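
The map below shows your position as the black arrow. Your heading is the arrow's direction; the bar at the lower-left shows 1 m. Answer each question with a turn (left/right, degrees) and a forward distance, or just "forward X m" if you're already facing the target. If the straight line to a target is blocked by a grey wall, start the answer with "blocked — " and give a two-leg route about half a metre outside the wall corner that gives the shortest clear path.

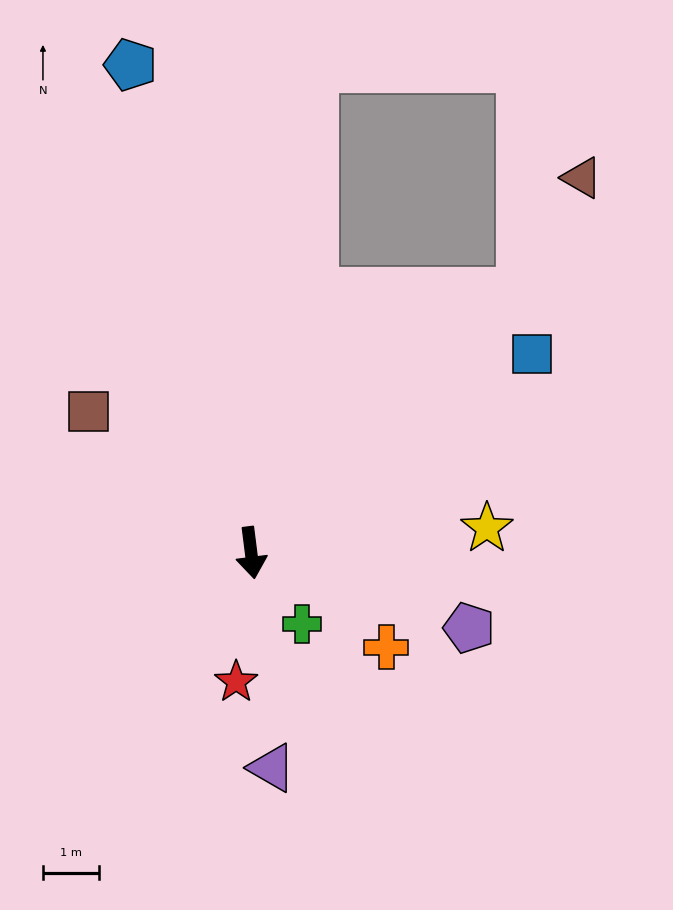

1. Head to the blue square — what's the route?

turn left 118°, forward 6.1 m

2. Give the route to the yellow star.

turn left 89°, forward 4.2 m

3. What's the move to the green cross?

turn left 28°, forward 1.6 m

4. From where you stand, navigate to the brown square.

turn right 138°, forward 3.8 m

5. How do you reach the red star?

turn right 14°, forward 2.3 m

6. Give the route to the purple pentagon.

turn left 64°, forward 4.1 m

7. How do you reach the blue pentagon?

turn right 173°, forward 8.9 m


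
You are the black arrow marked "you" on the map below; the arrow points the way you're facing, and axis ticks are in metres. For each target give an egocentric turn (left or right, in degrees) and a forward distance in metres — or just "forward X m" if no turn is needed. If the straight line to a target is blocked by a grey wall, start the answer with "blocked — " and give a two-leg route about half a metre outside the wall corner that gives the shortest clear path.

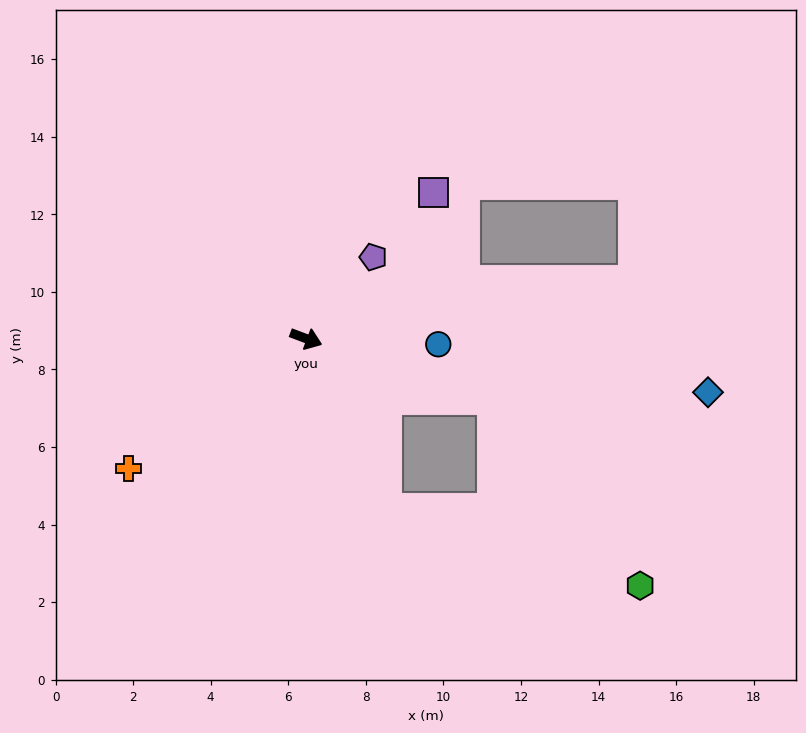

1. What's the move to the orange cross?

turn right 123°, forward 5.7 m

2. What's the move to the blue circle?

turn left 18°, forward 3.4 m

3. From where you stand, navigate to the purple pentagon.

turn left 71°, forward 2.7 m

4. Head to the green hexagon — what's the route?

blocked — turn left 3°, forward 5.1 m, then turn right 34°, forward 6.1 m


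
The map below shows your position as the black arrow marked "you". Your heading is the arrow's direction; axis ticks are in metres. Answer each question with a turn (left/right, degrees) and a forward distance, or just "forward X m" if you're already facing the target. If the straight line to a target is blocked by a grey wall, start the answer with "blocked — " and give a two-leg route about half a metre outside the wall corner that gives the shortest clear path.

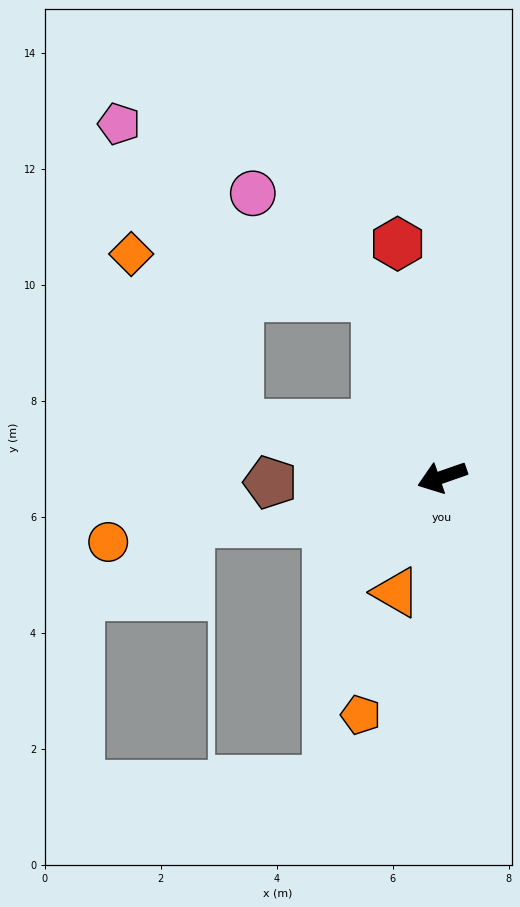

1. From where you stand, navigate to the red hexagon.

turn right 98°, forward 4.1 m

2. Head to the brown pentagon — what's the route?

turn right 17°, forward 3.0 m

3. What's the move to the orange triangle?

turn left 49°, forward 2.1 m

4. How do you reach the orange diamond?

blocked — turn right 34°, forward 3.6 m, then turn right 43°, forward 3.5 m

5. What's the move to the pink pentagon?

blocked — turn right 34°, forward 3.6 m, then turn right 53°, forward 5.6 m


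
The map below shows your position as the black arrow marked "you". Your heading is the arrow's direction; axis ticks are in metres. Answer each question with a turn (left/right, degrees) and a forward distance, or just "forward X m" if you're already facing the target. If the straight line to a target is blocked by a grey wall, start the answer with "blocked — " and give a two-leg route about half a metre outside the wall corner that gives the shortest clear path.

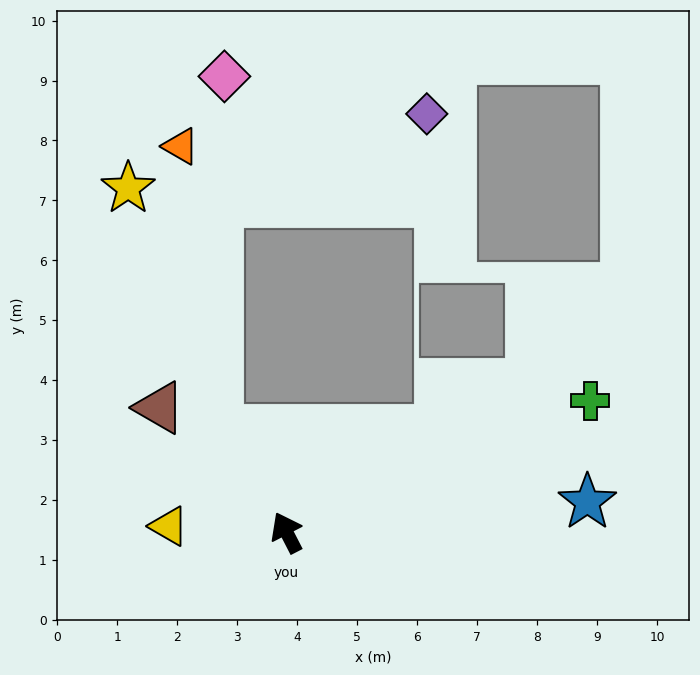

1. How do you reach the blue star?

turn right 111°, forward 5.0 m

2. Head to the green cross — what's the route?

turn right 94°, forward 5.5 m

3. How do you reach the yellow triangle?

turn left 60°, forward 2.0 m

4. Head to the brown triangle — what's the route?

turn left 18°, forward 3.0 m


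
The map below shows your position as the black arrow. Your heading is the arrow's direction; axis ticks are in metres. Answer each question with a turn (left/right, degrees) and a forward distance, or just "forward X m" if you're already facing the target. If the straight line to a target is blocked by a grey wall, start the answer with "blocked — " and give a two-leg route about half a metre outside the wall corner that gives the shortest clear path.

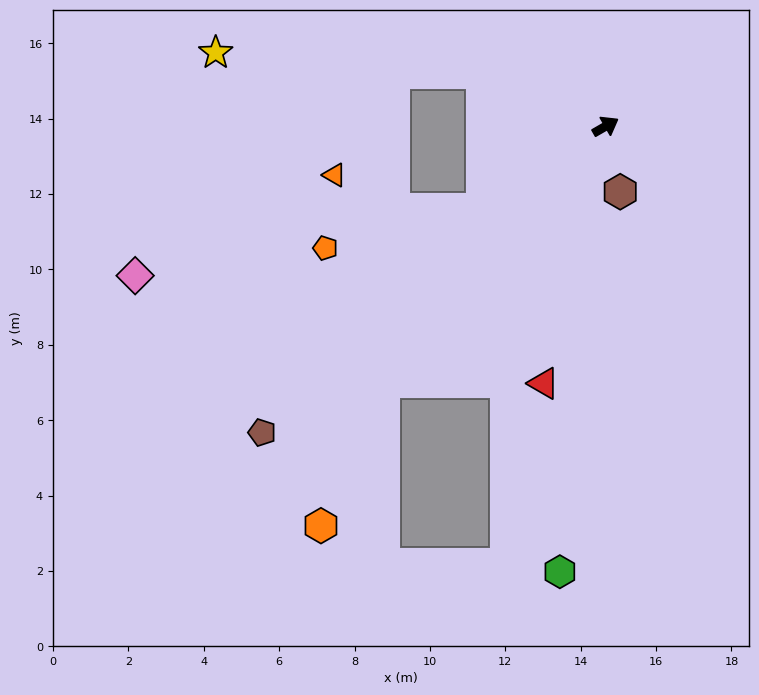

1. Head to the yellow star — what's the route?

blocked — turn left 127°, forward 3.6 m, then turn left 19°, forward 7.1 m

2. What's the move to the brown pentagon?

turn right 168°, forward 12.2 m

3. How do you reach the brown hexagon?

turn right 107°, forward 1.8 m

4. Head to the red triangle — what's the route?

turn right 134°, forward 7.0 m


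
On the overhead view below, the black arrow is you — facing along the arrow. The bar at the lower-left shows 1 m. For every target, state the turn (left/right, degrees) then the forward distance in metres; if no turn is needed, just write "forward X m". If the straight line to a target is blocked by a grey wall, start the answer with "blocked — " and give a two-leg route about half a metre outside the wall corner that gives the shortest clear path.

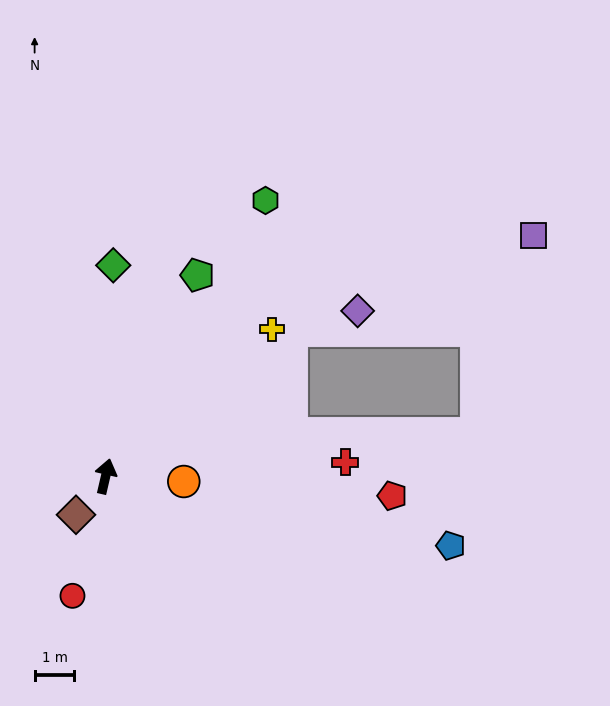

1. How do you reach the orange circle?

turn right 81°, forward 2.0 m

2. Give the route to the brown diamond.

turn left 155°, forward 1.2 m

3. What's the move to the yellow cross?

turn right 35°, forward 5.6 m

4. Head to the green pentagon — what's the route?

turn right 12°, forward 5.6 m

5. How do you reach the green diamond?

turn left 11°, forward 5.3 m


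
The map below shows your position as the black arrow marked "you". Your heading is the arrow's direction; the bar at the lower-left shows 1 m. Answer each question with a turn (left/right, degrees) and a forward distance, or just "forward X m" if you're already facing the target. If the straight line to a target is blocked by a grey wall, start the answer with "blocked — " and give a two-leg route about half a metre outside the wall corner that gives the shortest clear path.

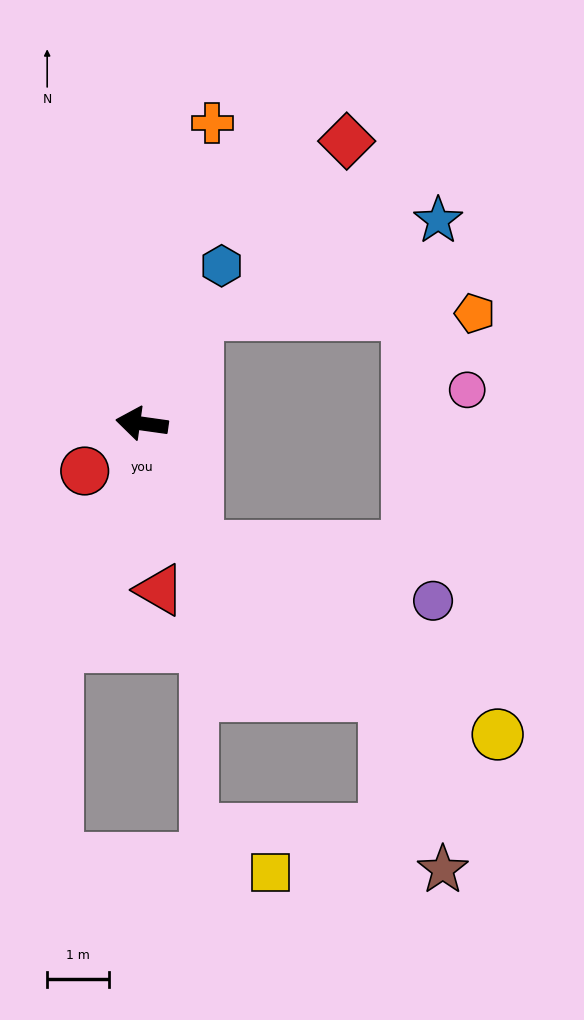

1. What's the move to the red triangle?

turn left 104°, forward 2.7 m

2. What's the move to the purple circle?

blocked — turn left 122°, forward 2.2 m, then turn left 53°, forward 3.9 m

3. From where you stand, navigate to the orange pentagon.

blocked — turn right 108°, forward 2.0 m, then turn right 64°, forward 4.5 m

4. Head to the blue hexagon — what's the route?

turn right 109°, forward 2.8 m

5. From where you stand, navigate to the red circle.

turn left 48°, forward 1.2 m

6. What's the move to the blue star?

blocked — turn right 108°, forward 2.0 m, then turn right 43°, forward 4.2 m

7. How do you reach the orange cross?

turn right 95°, forward 5.0 m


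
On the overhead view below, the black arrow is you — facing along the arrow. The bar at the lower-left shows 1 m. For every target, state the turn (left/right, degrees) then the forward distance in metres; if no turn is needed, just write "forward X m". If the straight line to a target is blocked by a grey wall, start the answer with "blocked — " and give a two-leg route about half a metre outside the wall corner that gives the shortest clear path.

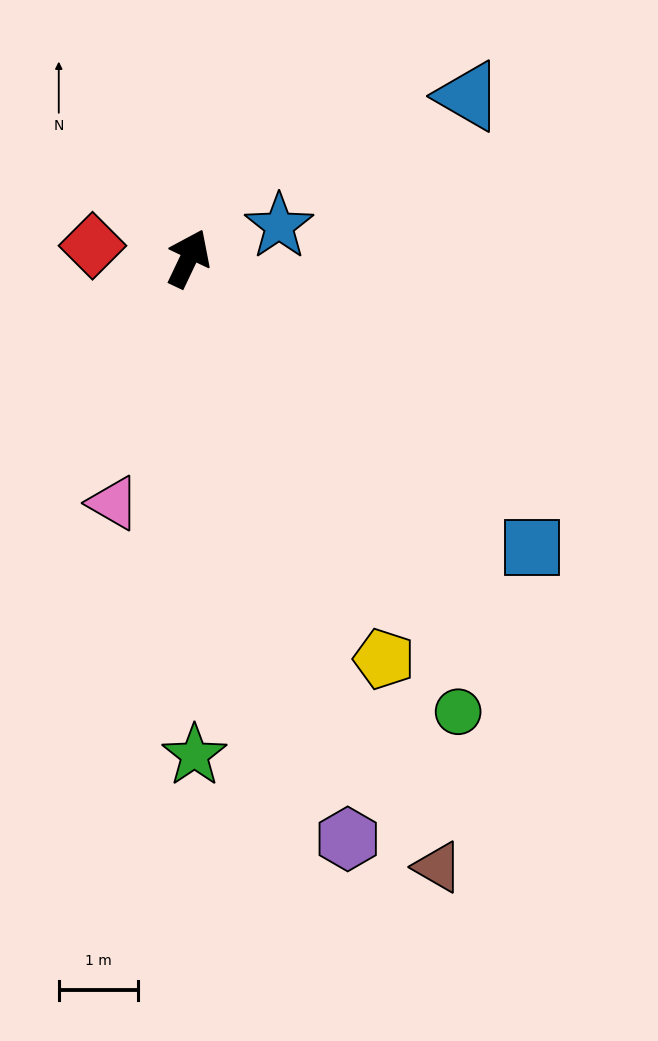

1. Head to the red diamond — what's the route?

turn left 108°, forward 1.2 m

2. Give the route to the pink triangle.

turn right 172°, forward 3.2 m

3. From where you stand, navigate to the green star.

turn right 154°, forward 6.2 m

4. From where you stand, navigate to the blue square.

turn right 105°, forward 5.6 m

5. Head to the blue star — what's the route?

turn right 45°, forward 1.2 m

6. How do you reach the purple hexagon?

turn right 139°, forward 7.6 m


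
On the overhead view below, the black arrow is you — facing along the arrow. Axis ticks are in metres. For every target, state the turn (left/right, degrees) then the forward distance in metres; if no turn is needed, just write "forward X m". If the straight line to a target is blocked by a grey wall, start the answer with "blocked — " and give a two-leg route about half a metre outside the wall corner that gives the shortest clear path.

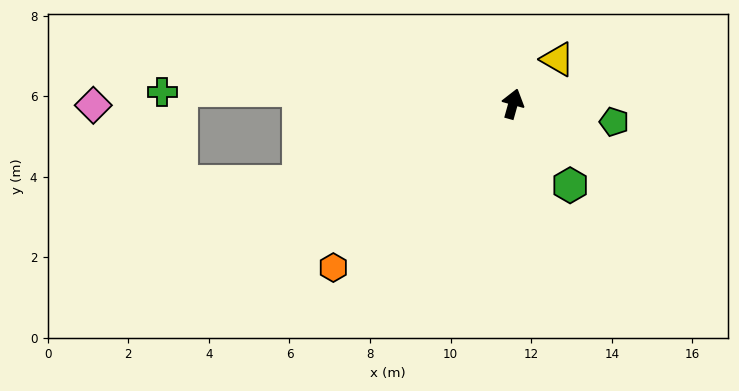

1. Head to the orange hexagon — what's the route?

turn left 148°, forward 6.0 m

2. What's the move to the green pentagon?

turn right 84°, forward 2.5 m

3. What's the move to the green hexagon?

turn right 129°, forward 2.5 m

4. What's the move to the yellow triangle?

turn right 29°, forward 1.6 m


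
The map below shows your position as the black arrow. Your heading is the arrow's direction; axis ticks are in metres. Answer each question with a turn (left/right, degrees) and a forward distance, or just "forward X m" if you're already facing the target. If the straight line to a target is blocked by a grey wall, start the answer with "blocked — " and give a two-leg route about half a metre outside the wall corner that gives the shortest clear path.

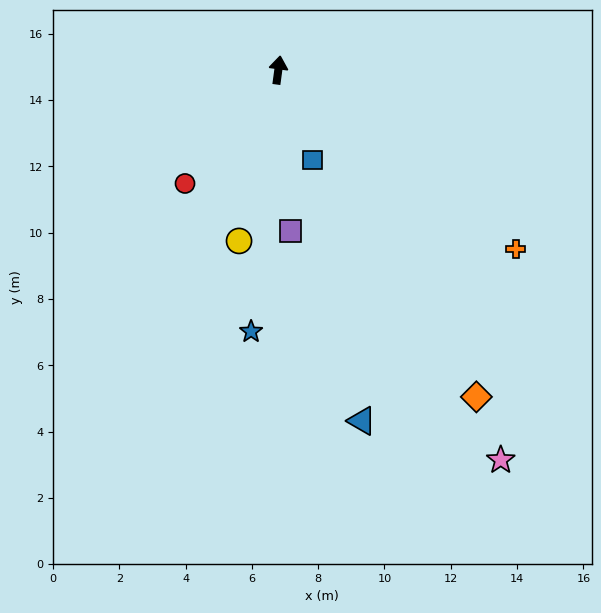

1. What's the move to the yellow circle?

turn left 175°, forward 5.3 m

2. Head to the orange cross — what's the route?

turn right 119°, forward 9.0 m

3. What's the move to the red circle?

turn left 148°, forward 4.4 m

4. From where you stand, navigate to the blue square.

turn right 152°, forward 2.9 m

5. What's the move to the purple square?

turn right 168°, forward 4.9 m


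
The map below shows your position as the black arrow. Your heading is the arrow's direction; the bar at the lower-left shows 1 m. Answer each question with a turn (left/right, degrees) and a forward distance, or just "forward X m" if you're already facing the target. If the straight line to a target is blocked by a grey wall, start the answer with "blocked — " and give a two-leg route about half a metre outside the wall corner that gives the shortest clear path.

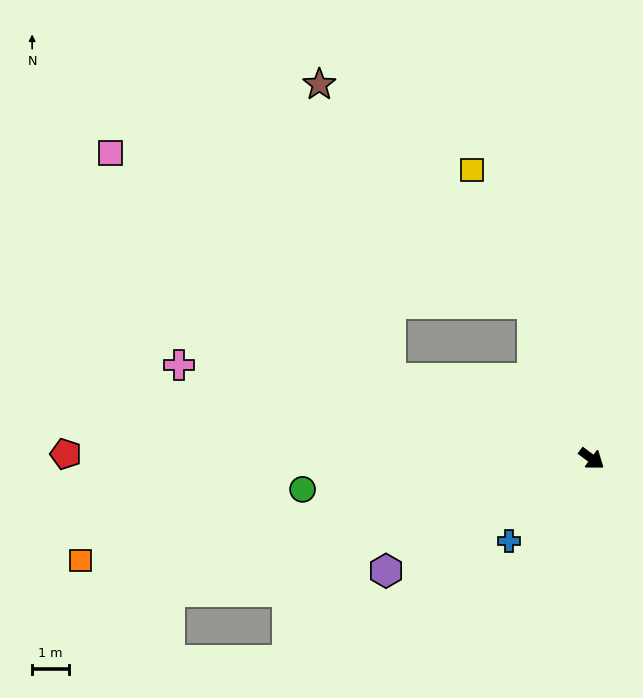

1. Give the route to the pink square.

blocked — turn right 165°, forward 5.9 m, then turn right 17°, forward 9.8 m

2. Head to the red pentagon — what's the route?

turn right 144°, forward 14.4 m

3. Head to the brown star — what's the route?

blocked — turn left 148°, forward 4.5 m, then turn left 23°, forward 8.4 m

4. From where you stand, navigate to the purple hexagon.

turn right 115°, forward 6.4 m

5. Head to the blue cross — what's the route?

turn right 98°, forward 3.2 m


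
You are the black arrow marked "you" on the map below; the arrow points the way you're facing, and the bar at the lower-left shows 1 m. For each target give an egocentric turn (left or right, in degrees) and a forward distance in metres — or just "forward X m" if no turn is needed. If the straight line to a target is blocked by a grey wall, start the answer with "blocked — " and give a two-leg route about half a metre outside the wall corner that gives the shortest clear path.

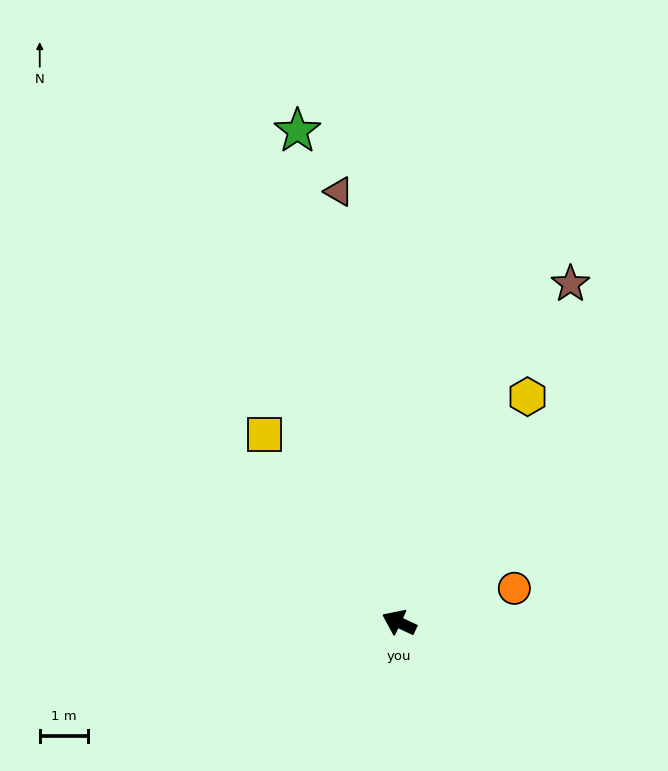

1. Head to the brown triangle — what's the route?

turn right 57°, forward 9.0 m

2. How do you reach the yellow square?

turn right 29°, forward 4.8 m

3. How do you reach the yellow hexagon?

turn right 95°, forward 5.4 m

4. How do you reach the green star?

turn right 53°, forward 10.3 m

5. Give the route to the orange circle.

turn right 138°, forward 2.5 m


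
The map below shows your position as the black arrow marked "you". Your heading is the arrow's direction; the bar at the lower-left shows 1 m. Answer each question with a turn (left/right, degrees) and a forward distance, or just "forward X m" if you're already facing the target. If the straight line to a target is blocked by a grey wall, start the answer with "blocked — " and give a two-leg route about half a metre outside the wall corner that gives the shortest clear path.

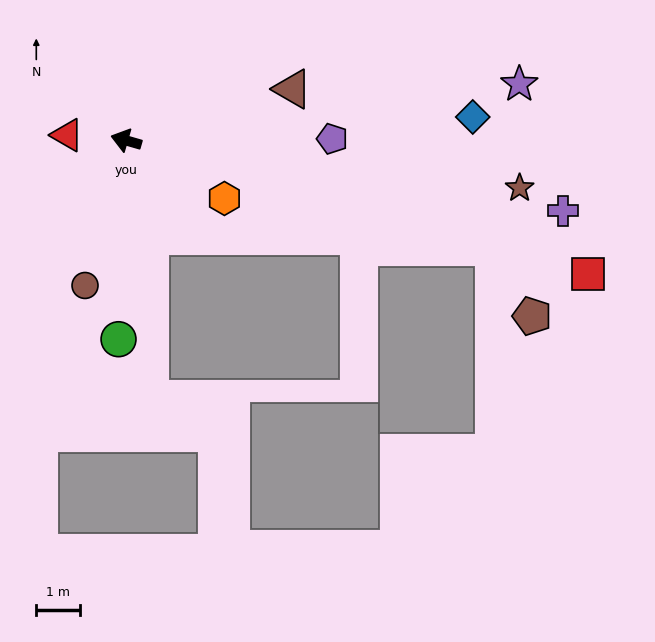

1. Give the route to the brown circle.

turn left 90°, forward 3.4 m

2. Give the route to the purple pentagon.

turn right 163°, forward 4.7 m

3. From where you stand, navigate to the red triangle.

turn left 11°, forward 1.4 m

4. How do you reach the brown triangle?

turn right 147°, forward 4.0 m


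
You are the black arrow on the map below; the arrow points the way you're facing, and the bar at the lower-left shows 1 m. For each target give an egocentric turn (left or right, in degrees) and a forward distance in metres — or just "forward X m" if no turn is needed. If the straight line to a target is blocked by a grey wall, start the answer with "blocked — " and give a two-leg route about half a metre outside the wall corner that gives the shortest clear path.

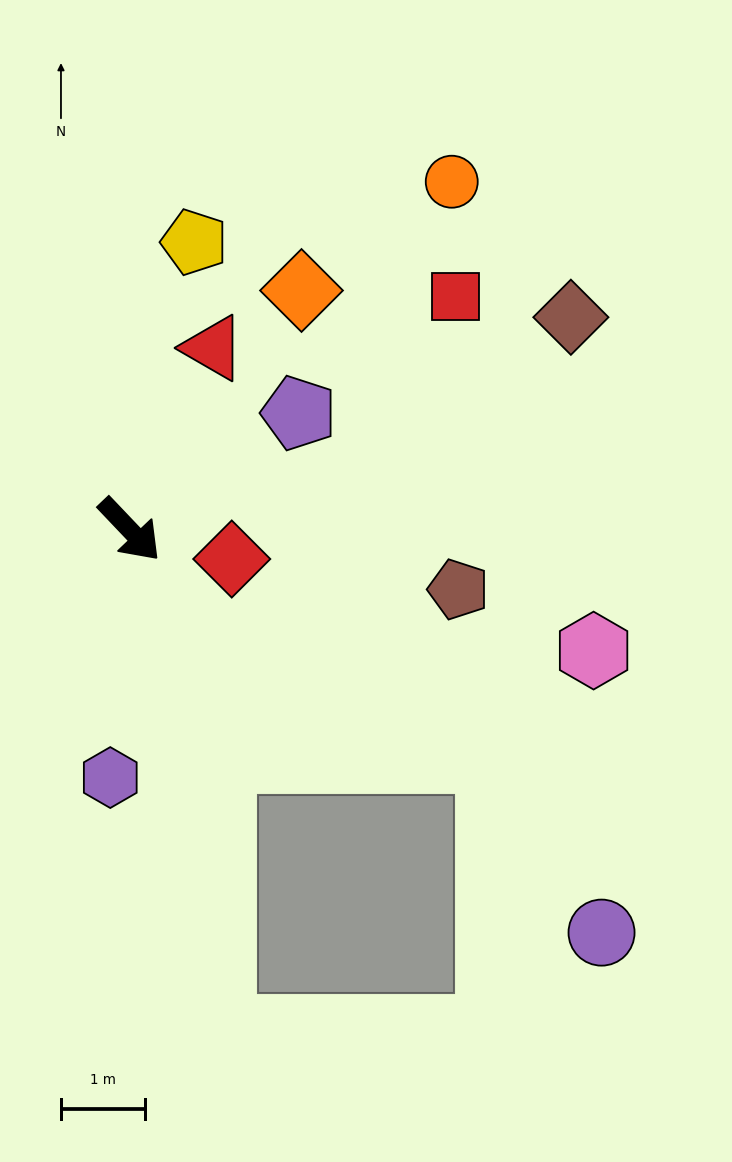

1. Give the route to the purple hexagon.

turn right 48°, forward 3.0 m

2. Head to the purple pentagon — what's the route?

turn left 81°, forward 2.5 m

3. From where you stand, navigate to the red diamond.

turn left 30°, forward 1.3 m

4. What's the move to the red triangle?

turn left 112°, forward 2.4 m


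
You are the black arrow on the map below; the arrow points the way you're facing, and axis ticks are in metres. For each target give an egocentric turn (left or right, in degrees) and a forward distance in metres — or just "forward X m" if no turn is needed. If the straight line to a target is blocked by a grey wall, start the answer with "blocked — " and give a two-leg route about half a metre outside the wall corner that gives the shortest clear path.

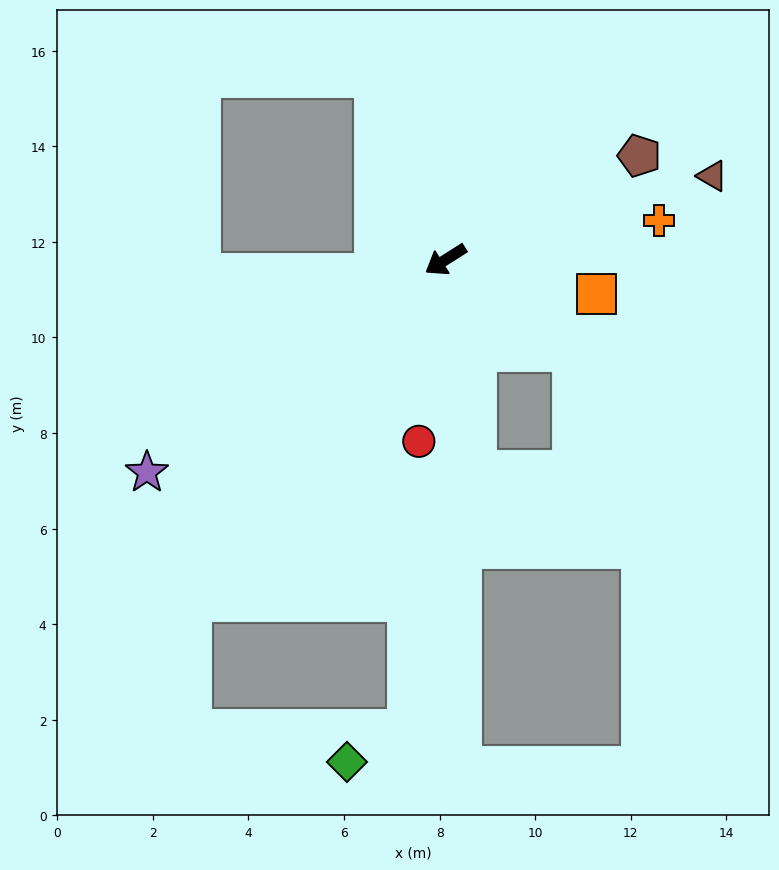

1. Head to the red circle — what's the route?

turn left 49°, forward 3.8 m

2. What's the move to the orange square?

turn left 135°, forward 3.2 m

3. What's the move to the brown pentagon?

turn left 176°, forward 4.6 m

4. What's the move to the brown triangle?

turn left 165°, forward 5.9 m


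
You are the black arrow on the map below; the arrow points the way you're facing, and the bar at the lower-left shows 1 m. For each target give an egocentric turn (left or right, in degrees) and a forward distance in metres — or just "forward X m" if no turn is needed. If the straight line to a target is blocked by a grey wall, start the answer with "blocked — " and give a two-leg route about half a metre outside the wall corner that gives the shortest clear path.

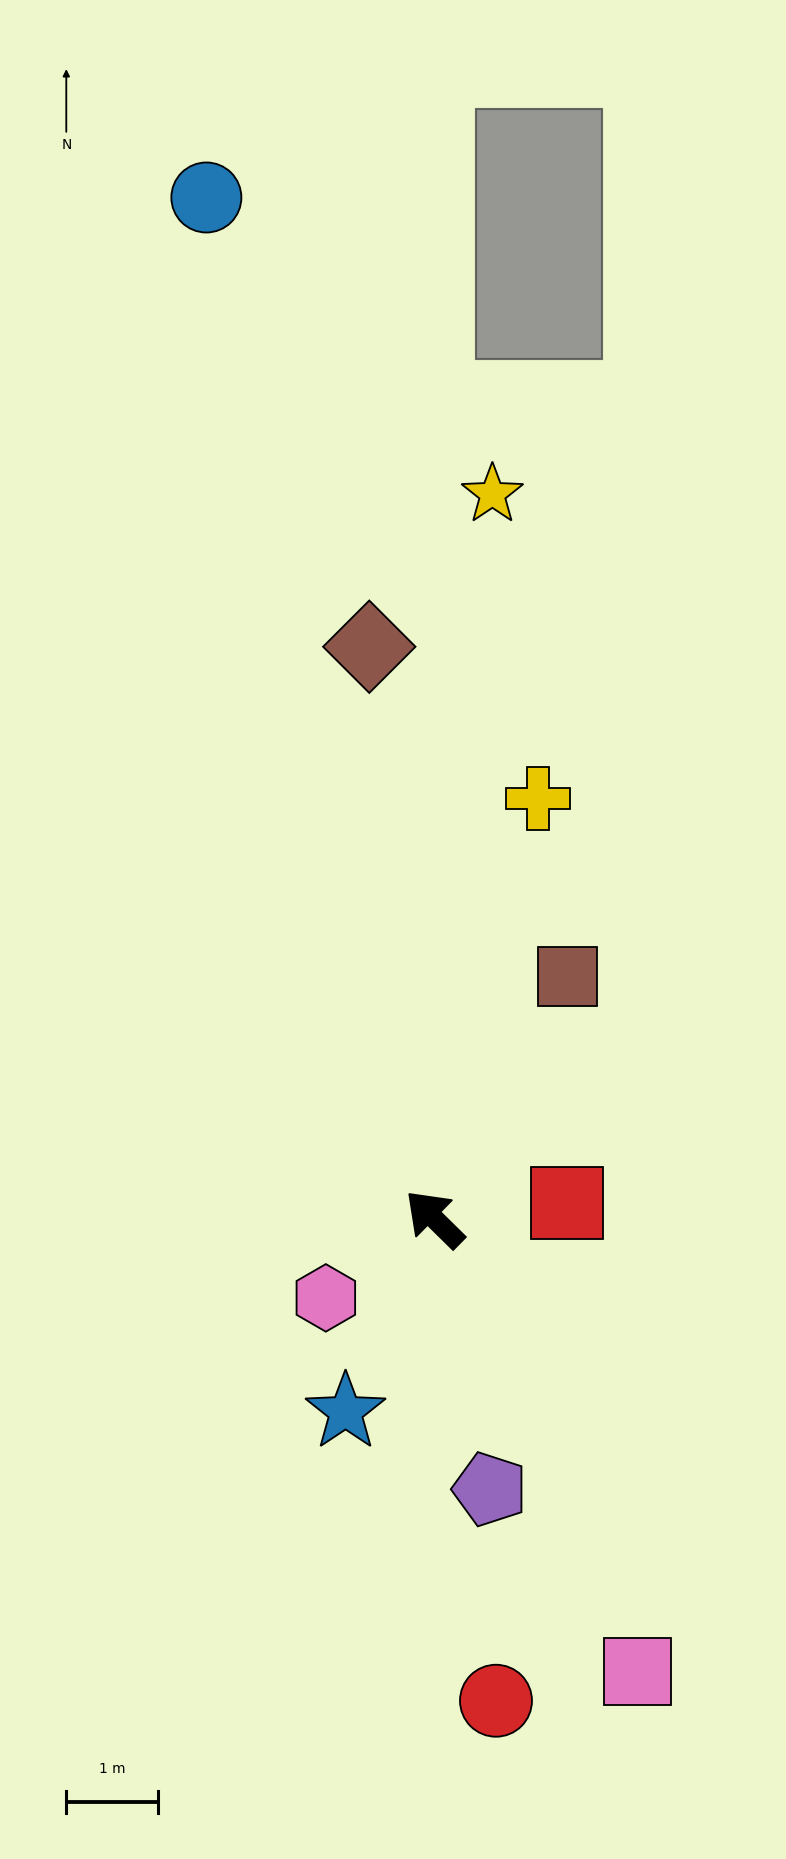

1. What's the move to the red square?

turn right 129°, forward 1.5 m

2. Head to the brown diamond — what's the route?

turn right 39°, forward 6.2 m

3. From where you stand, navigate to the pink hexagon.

turn left 81°, forward 1.5 m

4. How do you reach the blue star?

turn left 110°, forward 2.3 m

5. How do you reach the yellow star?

turn right 50°, forward 7.9 m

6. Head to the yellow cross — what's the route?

turn right 59°, forward 4.7 m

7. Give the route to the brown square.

turn right 74°, forward 3.0 m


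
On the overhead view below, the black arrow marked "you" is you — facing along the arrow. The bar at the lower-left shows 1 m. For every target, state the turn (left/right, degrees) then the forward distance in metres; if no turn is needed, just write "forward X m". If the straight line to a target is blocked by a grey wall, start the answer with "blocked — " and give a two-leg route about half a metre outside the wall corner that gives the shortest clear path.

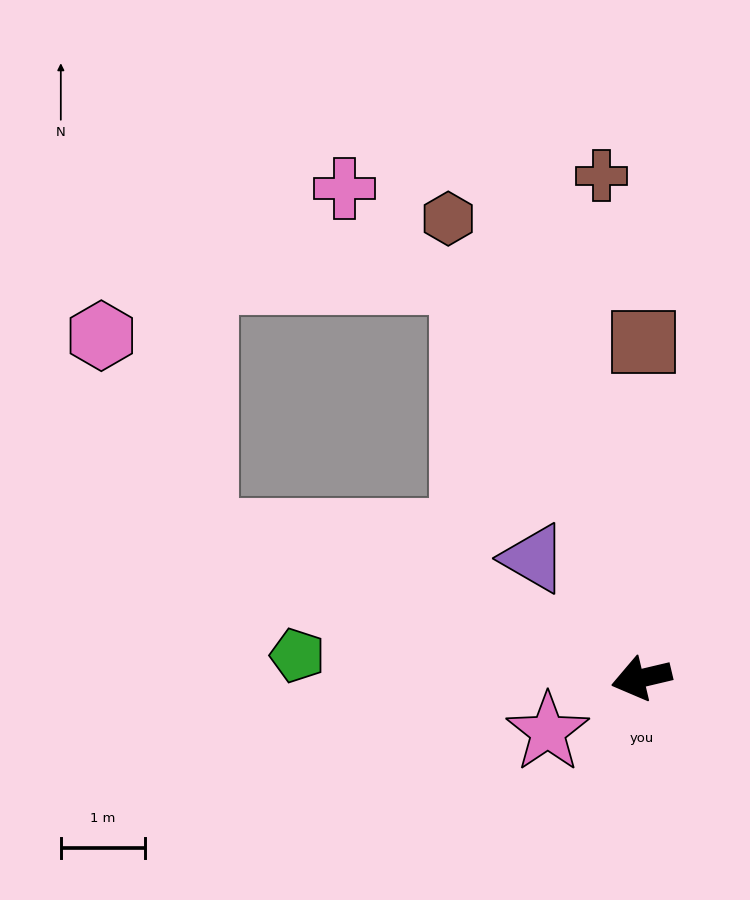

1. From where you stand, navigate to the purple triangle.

turn right 61°, forward 1.9 m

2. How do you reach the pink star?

turn left 17°, forward 1.3 m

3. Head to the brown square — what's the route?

turn right 104°, forward 4.0 m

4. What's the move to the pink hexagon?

blocked — turn right 31°, forward 5.5 m, then turn right 45°, forward 2.7 m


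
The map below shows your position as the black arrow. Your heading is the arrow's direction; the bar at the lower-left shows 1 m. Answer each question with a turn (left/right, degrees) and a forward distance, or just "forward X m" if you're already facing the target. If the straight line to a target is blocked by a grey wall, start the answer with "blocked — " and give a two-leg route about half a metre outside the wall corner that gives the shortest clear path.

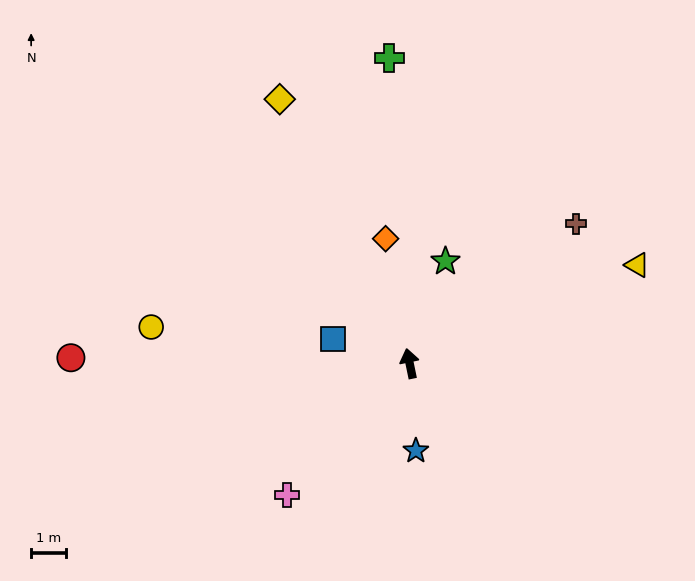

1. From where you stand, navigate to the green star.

turn right 31°, forward 3.1 m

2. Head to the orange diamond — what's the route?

forward 3.7 m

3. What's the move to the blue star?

turn left 172°, forward 2.5 m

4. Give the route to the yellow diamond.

turn left 15°, forward 8.5 m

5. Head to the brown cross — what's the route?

turn right 62°, forward 6.3 m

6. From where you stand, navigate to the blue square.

turn left 61°, forward 2.3 m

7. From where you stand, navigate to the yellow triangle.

turn right 78°, forward 7.2 m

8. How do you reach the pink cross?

turn left 125°, forward 5.2 m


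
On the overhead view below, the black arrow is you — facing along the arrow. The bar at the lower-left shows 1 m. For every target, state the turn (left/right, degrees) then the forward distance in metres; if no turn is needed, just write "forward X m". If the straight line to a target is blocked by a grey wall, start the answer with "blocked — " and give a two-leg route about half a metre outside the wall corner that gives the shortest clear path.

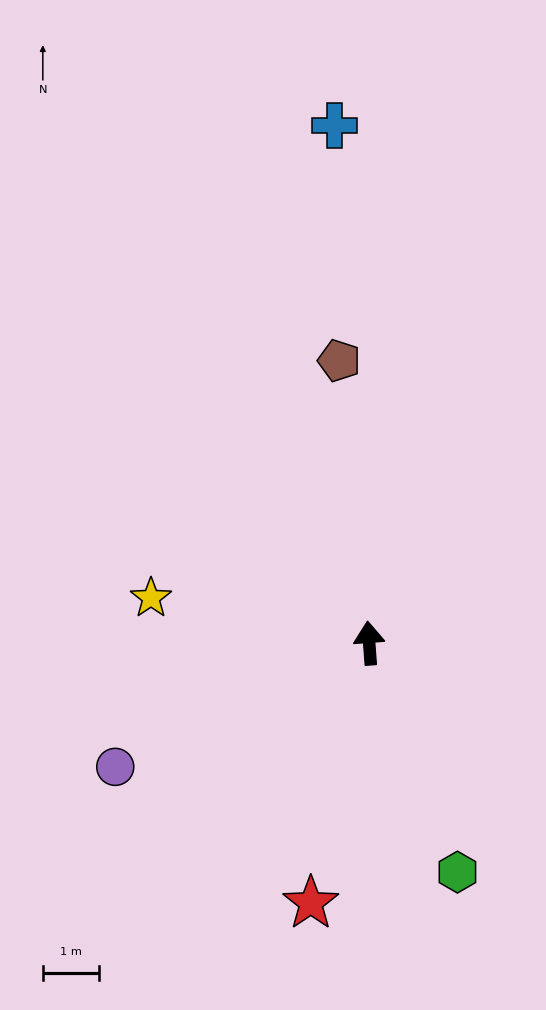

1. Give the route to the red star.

turn left 163°, forward 4.7 m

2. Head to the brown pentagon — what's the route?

forward 5.1 m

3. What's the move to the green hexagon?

turn right 163°, forward 4.4 m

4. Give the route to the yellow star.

turn left 74°, forward 4.0 m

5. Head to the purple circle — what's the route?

turn left 112°, forward 5.0 m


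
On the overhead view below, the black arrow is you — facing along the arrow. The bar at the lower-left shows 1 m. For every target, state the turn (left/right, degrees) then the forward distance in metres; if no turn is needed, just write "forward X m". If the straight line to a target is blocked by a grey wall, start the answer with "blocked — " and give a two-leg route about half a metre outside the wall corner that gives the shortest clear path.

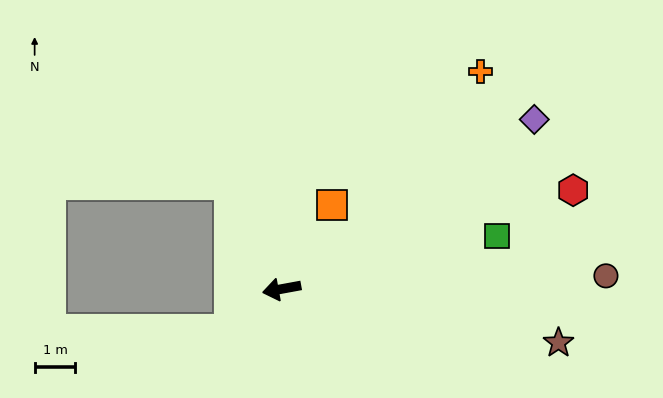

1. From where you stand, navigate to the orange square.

turn right 132°, forward 2.4 m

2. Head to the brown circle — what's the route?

turn left 172°, forward 8.0 m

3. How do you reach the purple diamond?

turn right 157°, forward 7.5 m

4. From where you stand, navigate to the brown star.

turn left 159°, forward 6.9 m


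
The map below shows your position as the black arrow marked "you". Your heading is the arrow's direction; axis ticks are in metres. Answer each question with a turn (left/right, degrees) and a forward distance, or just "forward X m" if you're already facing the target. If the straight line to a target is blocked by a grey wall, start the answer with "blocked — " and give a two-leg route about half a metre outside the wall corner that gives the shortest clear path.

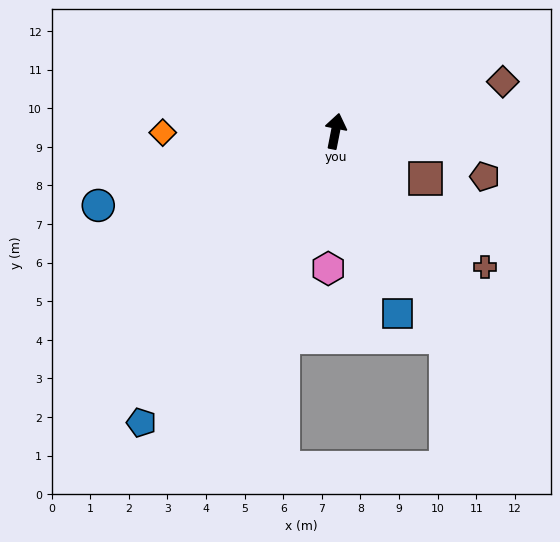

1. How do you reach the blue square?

turn right 150°, forward 5.0 m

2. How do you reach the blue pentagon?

turn left 157°, forward 9.1 m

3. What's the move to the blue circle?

turn left 118°, forward 6.4 m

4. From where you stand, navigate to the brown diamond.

turn right 62°, forward 4.5 m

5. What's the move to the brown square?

turn right 107°, forward 2.6 m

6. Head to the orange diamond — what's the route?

turn left 102°, forward 4.5 m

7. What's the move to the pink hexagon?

turn right 172°, forward 3.6 m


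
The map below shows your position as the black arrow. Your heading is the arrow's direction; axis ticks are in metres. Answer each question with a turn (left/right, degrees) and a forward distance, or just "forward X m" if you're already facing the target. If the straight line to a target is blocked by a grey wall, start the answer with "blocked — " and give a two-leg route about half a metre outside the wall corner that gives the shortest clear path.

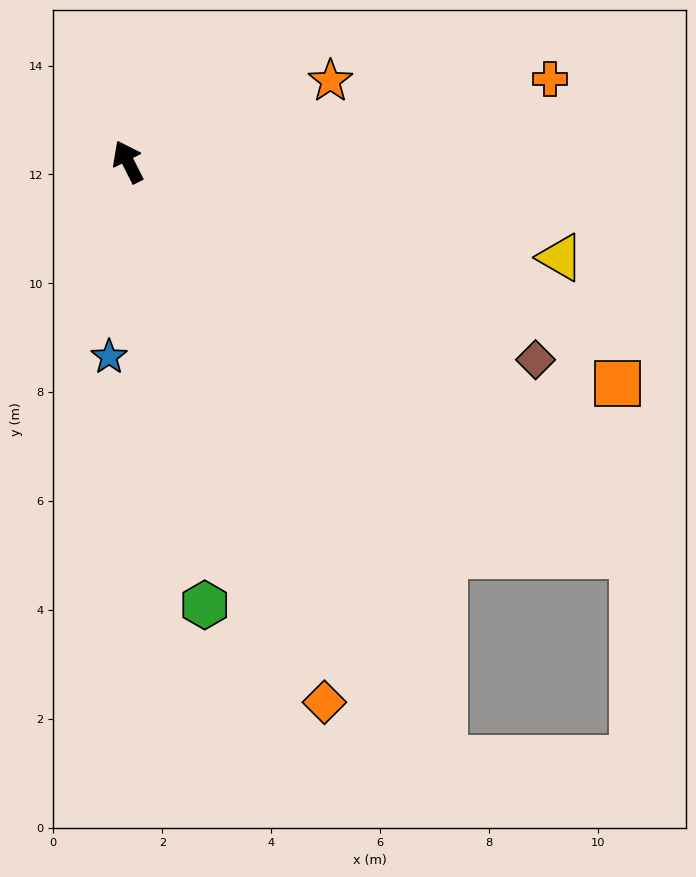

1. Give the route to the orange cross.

turn right 106°, forward 7.9 m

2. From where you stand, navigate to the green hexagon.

turn left 163°, forward 8.3 m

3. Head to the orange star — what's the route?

turn right 95°, forward 4.0 m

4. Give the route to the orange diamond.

turn left 173°, forward 10.6 m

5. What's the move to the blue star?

turn left 148°, forward 3.6 m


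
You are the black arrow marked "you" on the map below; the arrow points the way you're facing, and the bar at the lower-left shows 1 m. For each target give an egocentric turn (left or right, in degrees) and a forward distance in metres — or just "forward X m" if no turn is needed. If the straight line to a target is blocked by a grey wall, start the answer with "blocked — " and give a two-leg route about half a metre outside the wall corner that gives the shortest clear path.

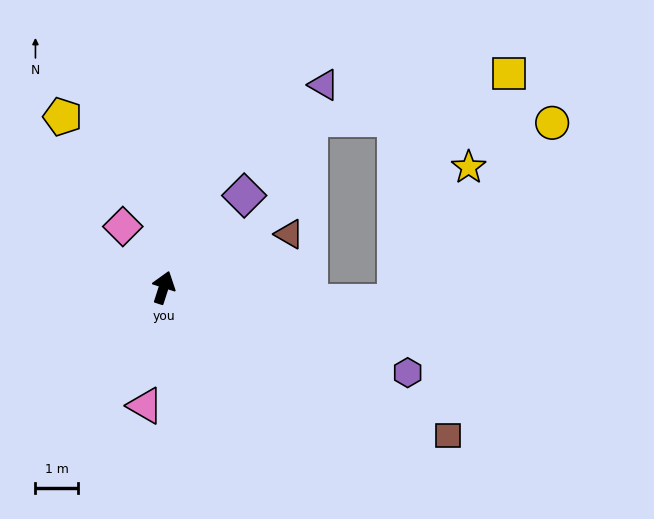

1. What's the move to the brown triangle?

turn right 49°, forward 3.2 m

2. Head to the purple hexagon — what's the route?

turn right 91°, forward 6.1 m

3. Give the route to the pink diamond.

turn left 52°, forward 1.7 m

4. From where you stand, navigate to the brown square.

turn right 100°, forward 7.5 m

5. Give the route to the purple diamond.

turn right 23°, forward 2.9 m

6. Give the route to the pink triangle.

turn right 171°, forward 2.8 m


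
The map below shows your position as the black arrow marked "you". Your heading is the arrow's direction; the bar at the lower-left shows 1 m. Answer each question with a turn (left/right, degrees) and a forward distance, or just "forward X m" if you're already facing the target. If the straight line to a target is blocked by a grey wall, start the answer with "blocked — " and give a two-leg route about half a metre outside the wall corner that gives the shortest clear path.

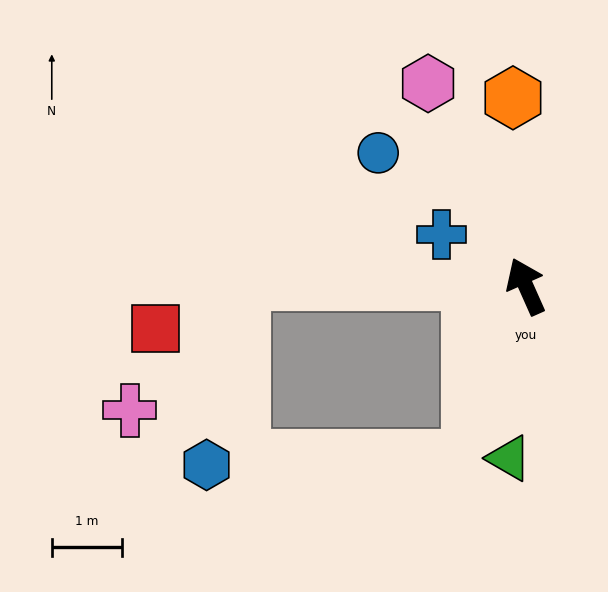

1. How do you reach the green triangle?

turn left 150°, forward 2.5 m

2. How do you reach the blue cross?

turn left 34°, forward 1.4 m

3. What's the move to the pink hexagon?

forward 3.2 m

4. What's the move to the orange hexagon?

turn right 20°, forward 2.7 m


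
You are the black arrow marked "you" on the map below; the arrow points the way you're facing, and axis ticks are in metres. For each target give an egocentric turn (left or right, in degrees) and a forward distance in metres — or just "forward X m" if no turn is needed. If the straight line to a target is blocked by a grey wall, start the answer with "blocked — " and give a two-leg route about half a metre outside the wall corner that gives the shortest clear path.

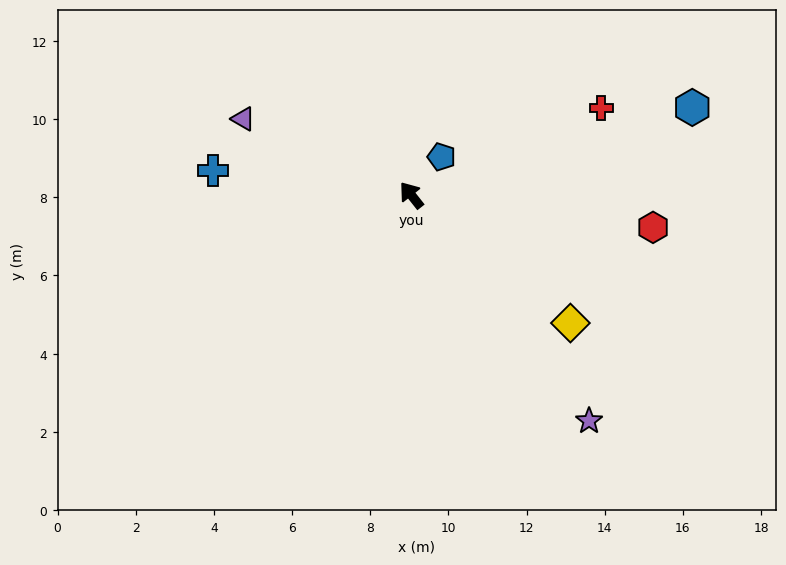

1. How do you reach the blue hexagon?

turn right 111°, forward 7.5 m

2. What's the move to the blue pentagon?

turn right 77°, forward 1.2 m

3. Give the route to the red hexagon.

turn right 136°, forward 6.2 m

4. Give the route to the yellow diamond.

turn right 167°, forward 5.2 m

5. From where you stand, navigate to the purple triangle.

turn left 27°, forward 4.7 m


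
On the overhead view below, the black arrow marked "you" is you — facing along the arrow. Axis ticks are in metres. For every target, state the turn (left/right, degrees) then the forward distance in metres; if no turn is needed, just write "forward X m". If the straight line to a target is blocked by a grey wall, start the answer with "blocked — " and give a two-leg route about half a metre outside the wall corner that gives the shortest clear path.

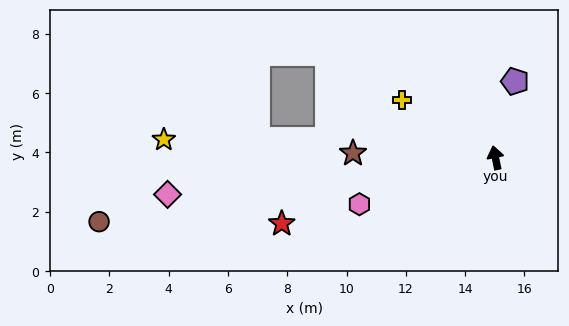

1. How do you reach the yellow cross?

turn left 47°, forward 3.7 m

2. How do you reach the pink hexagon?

turn left 97°, forward 4.8 m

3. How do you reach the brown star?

turn left 77°, forward 4.8 m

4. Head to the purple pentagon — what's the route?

turn right 26°, forward 2.7 m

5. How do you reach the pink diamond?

turn left 85°, forward 11.1 m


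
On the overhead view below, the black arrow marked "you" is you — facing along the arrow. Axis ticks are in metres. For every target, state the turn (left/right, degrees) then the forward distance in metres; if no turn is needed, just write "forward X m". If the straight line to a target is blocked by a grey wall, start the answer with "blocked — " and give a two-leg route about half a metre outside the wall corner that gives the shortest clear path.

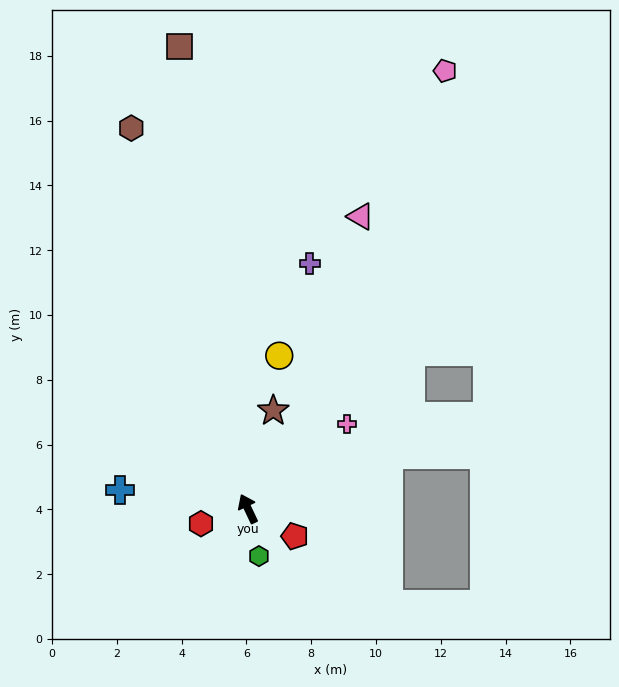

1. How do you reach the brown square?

turn right 17°, forward 14.4 m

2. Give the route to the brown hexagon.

turn right 8°, forward 12.3 m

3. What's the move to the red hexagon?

turn left 82°, forward 1.5 m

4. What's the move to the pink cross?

turn right 75°, forward 4.0 m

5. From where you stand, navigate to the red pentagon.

turn right 146°, forward 1.7 m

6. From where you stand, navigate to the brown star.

turn right 40°, forward 3.1 m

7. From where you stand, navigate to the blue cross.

turn left 56°, forward 4.0 m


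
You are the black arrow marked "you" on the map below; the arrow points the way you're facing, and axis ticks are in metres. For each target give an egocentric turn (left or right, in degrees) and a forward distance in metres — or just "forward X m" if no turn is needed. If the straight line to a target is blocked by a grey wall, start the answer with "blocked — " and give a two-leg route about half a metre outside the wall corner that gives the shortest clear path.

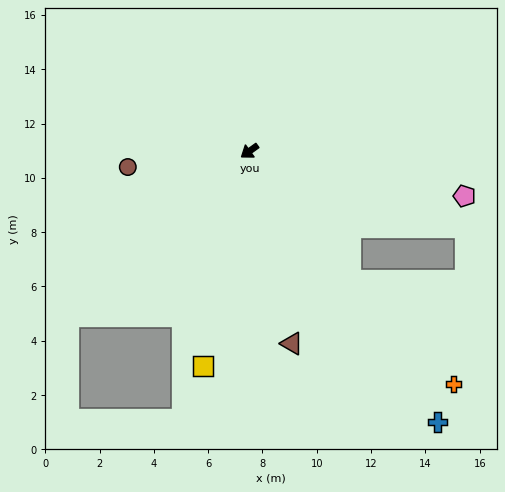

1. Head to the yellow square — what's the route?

turn left 42°, forward 8.1 m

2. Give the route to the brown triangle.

turn left 67°, forward 7.3 m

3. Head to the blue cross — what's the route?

turn left 89°, forward 12.1 m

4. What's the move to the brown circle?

turn right 28°, forward 4.5 m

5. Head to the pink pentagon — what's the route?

turn left 132°, forward 8.1 m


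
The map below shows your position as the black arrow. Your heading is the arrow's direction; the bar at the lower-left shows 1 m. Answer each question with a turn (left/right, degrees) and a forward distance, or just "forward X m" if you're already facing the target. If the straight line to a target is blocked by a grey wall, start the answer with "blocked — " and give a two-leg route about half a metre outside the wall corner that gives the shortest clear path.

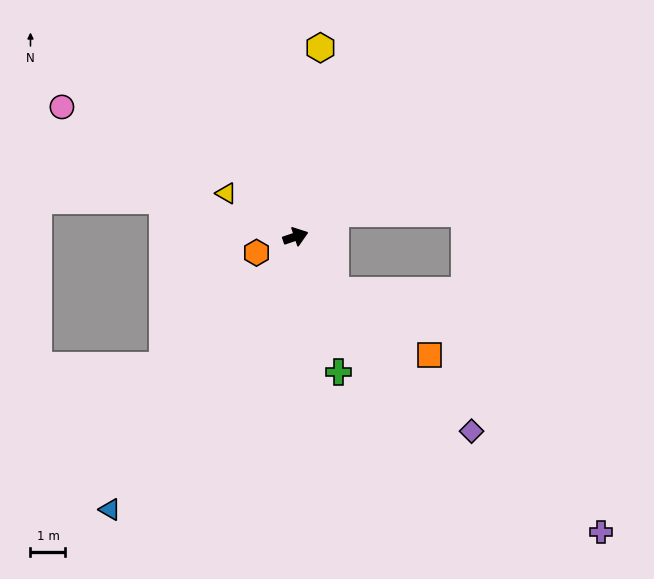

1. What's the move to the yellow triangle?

turn left 129°, forward 2.3 m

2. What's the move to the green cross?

turn right 91°, forward 4.1 m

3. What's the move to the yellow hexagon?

turn left 64°, forward 5.4 m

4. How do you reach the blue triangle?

turn right 143°, forward 9.4 m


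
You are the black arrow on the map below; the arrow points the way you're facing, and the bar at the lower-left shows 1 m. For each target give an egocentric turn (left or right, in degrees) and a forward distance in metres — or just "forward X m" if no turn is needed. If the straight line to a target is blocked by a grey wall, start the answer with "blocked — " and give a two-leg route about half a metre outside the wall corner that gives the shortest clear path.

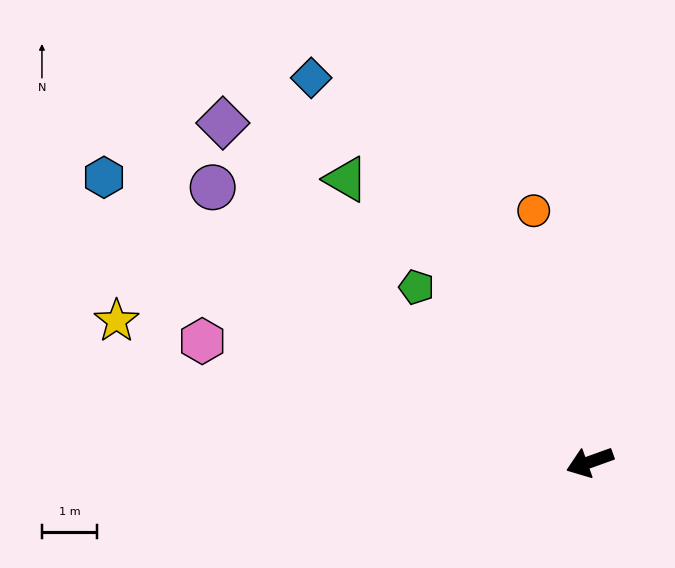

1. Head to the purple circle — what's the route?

turn right 56°, forward 8.5 m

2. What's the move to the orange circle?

turn right 97°, forward 4.7 m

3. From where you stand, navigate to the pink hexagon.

turn right 37°, forward 7.4 m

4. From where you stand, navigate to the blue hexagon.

turn right 50°, forward 10.3 m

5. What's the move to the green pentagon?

turn right 65°, forward 4.5 m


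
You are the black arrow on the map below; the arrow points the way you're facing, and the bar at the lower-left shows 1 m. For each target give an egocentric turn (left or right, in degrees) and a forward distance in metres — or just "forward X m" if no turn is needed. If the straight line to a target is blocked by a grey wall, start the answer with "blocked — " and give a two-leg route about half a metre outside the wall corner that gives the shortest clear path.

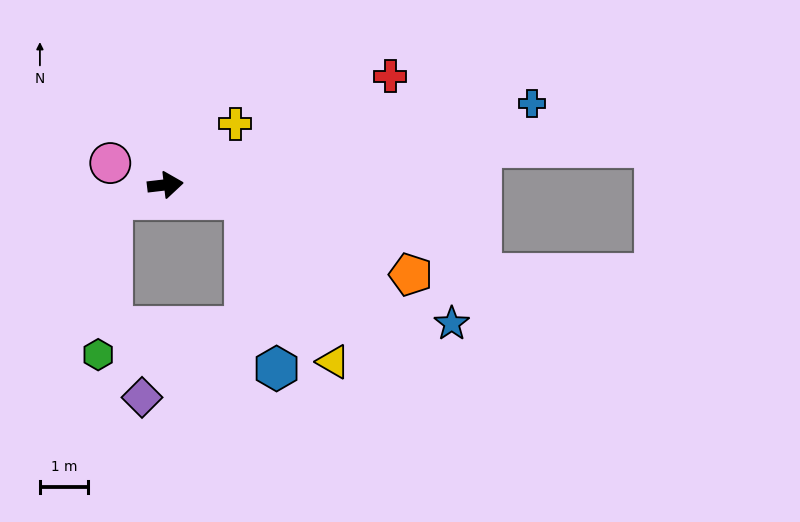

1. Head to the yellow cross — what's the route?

turn left 35°, forward 1.9 m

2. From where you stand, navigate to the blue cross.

turn left 6°, forward 7.8 m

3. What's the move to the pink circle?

turn left 152°, forward 1.2 m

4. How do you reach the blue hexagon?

blocked — turn right 17°, forward 1.7 m, then turn right 69°, forward 3.6 m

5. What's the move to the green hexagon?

blocked — turn right 172°, forward 1.1 m, then turn left 70°, forward 3.2 m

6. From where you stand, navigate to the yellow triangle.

blocked — turn right 17°, forward 1.7 m, then turn right 51°, forward 3.8 m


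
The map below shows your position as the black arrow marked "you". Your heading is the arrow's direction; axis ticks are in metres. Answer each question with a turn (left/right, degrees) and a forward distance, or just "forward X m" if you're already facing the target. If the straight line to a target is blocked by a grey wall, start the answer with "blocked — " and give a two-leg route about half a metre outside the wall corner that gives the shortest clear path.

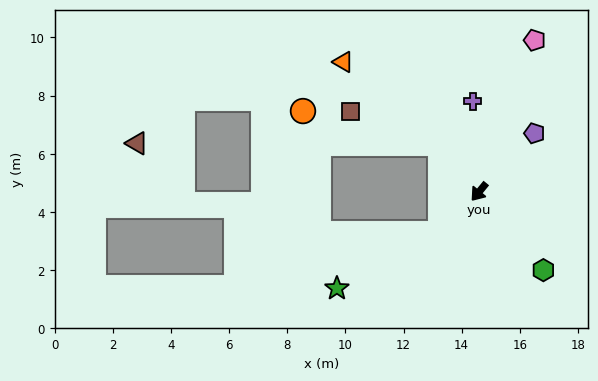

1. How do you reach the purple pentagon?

turn left 176°, forward 2.8 m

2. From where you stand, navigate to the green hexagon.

turn left 79°, forward 3.5 m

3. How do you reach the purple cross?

turn right 137°, forward 3.1 m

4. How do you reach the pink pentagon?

turn right 161°, forward 5.6 m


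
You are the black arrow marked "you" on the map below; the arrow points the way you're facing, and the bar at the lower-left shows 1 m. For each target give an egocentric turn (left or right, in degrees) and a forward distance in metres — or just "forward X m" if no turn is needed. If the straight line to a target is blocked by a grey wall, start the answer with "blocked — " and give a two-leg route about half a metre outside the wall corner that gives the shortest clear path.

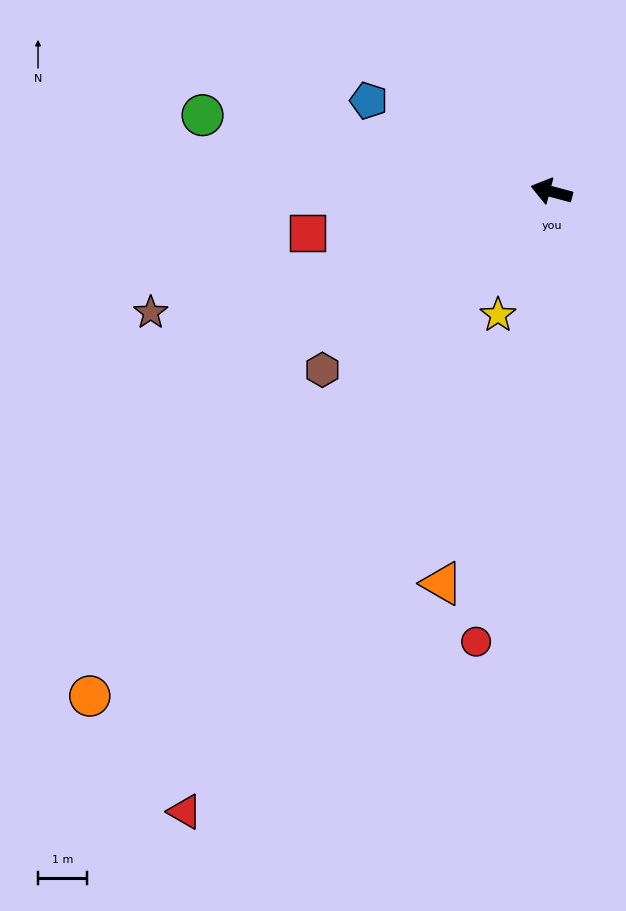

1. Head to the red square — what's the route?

turn left 25°, forward 5.1 m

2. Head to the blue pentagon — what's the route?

turn right 12°, forward 4.2 m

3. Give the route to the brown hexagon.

turn left 53°, forward 6.0 m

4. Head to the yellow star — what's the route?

turn left 81°, forward 2.8 m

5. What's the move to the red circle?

turn left 95°, forward 9.4 m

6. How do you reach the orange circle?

turn left 62°, forward 14.1 m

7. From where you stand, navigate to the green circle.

turn left 3°, forward 7.4 m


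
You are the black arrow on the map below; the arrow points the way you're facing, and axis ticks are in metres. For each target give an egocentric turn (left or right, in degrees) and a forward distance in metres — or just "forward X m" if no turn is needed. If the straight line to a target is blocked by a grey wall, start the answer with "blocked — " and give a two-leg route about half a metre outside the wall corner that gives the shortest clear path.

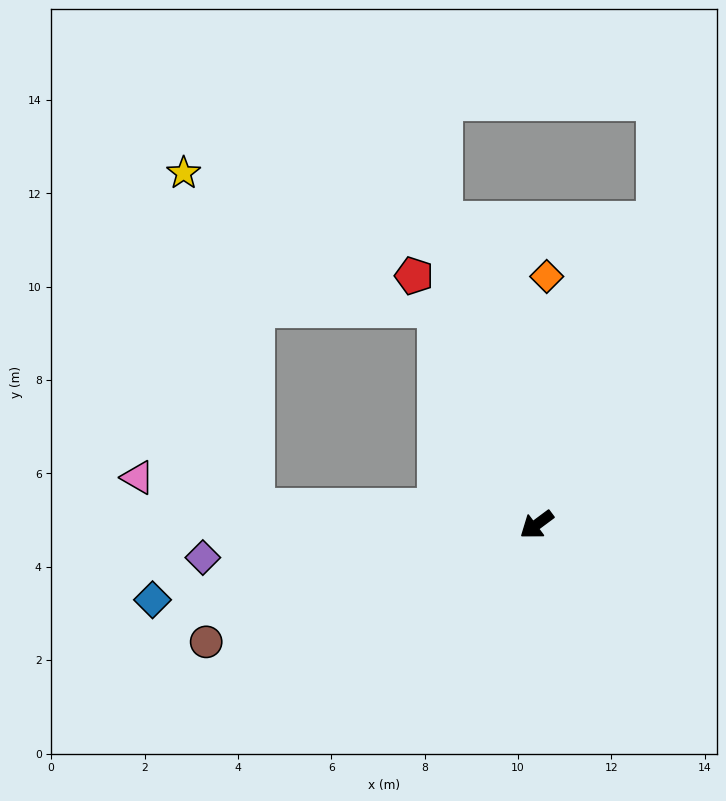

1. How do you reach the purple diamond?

turn right 31°, forward 7.2 m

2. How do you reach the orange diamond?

turn right 129°, forward 5.3 m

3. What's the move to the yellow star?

blocked — turn right 40°, forward 6.0 m, then turn right 75°, forward 7.3 m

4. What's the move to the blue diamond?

turn right 26°, forward 8.4 m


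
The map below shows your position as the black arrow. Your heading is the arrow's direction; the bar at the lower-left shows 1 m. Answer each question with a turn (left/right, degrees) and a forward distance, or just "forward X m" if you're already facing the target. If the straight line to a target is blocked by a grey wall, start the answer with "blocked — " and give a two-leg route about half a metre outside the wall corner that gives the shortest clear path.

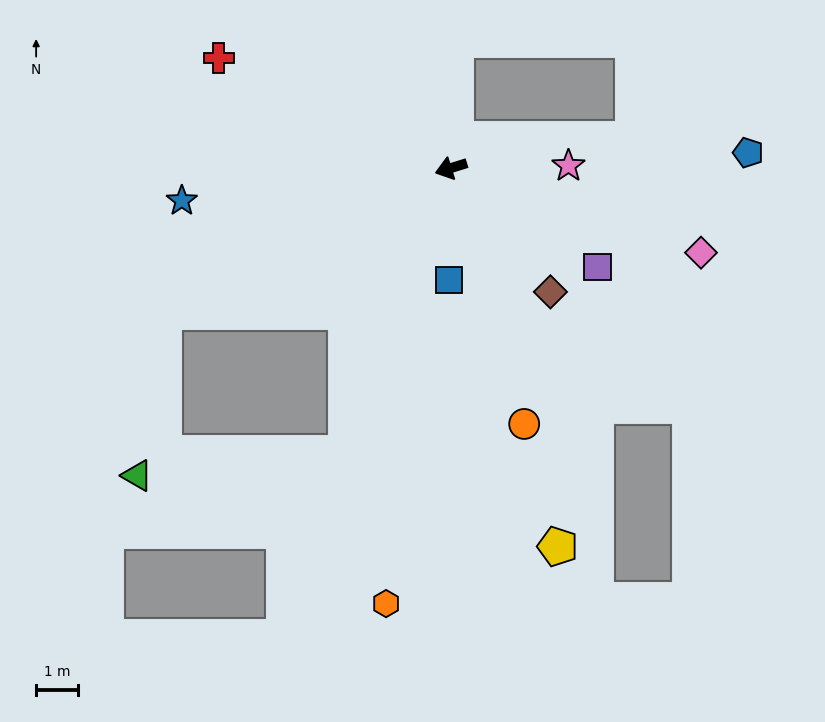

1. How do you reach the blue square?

turn left 71°, forward 2.7 m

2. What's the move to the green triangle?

blocked — turn left 9°, forward 7.6 m, then turn left 54°, forward 3.9 m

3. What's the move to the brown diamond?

turn left 111°, forward 3.8 m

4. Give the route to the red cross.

turn right 43°, forward 6.1 m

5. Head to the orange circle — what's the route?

turn left 89°, forward 6.3 m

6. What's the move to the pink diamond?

turn left 144°, forward 6.3 m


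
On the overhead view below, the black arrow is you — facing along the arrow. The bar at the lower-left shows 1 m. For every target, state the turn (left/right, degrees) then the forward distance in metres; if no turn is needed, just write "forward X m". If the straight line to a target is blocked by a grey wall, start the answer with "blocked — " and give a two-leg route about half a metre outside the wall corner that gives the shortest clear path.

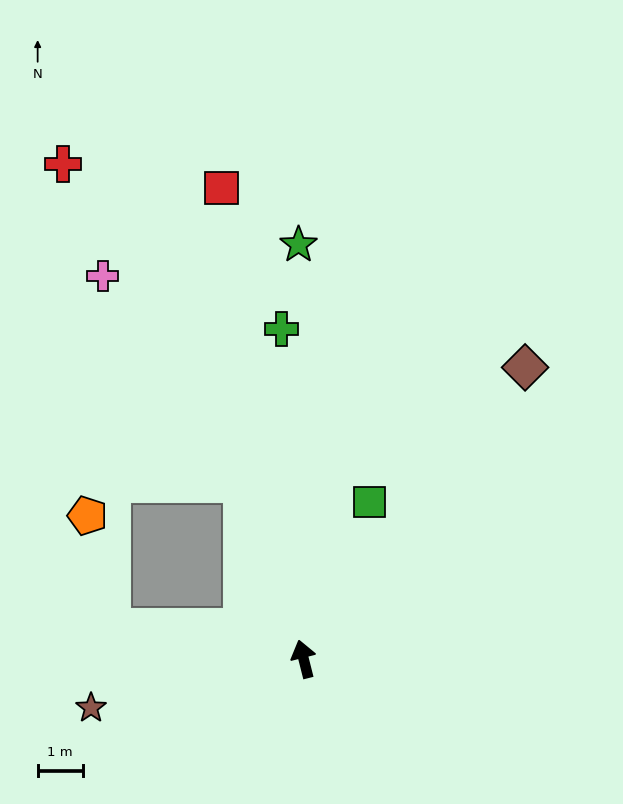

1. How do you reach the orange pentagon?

blocked — turn left 67°, forward 4.3 m, then turn right 69°, forward 2.5 m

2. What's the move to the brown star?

turn left 89°, forward 4.8 m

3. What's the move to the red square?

turn right 4°, forward 10.6 m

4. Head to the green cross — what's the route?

turn right 10°, forward 7.3 m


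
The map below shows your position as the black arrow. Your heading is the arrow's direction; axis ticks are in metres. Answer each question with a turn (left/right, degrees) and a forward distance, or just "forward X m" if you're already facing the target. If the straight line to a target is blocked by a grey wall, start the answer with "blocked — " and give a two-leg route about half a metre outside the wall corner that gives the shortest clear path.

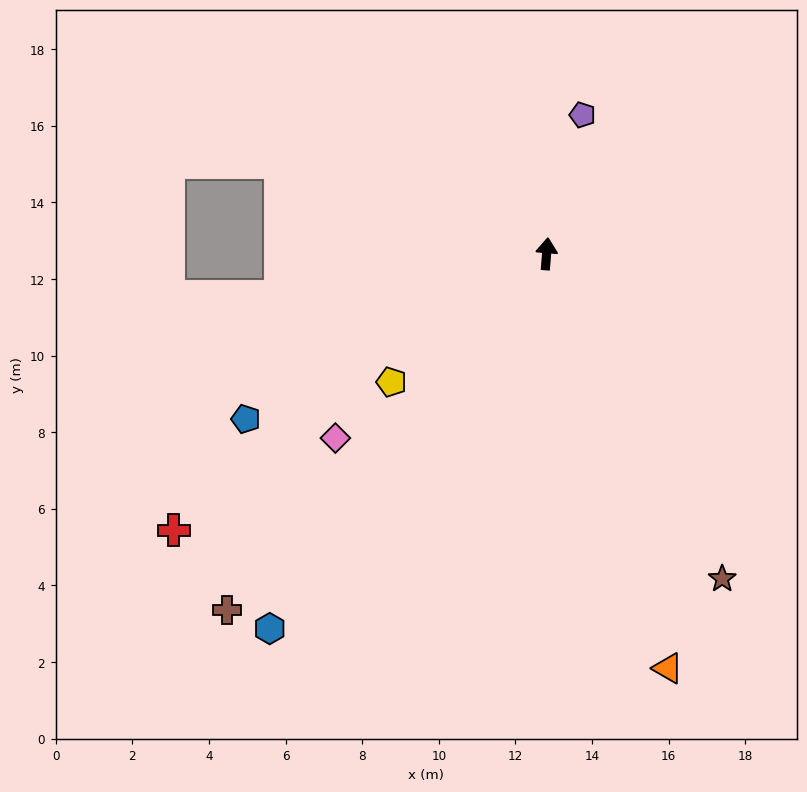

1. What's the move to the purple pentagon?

turn right 10°, forward 3.7 m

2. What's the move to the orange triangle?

turn right 159°, forward 11.3 m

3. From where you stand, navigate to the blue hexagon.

turn left 148°, forward 12.2 m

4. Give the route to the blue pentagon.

turn left 123°, forward 9.0 m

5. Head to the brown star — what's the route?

turn right 147°, forward 9.6 m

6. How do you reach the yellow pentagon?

turn left 134°, forward 5.3 m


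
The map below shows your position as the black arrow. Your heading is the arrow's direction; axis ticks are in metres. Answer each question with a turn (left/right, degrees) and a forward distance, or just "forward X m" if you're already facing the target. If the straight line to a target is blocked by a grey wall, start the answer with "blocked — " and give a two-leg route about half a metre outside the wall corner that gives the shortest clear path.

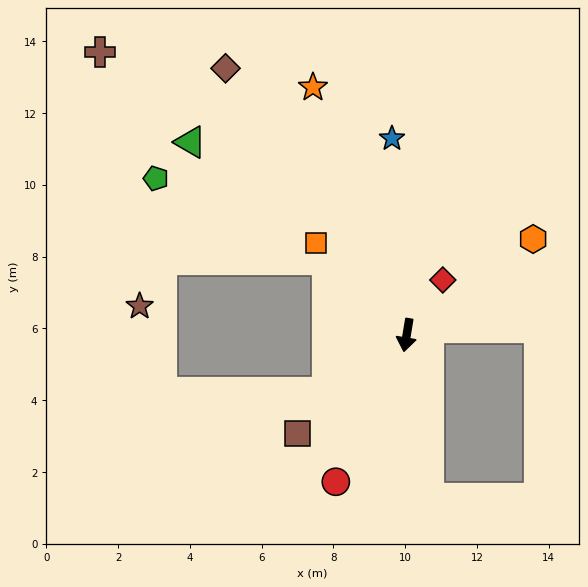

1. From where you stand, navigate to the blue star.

turn right 166°, forward 5.5 m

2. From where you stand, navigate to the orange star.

turn right 150°, forward 7.4 m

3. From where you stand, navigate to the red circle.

turn right 16°, forward 4.5 m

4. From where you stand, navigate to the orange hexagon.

turn left 137°, forward 4.4 m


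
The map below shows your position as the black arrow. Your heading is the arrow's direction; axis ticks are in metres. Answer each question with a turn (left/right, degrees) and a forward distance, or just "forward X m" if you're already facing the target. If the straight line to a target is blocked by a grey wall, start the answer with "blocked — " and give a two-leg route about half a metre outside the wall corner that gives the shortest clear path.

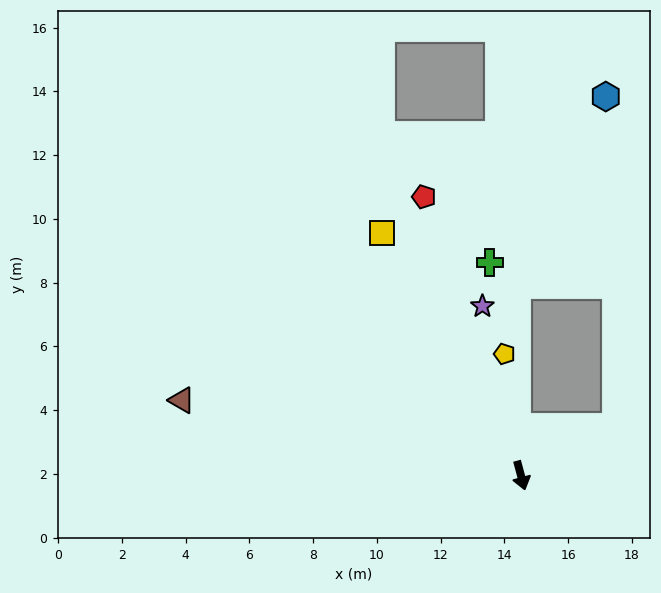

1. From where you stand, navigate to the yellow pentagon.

turn left 173°, forward 3.8 m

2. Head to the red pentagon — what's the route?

turn right 176°, forward 9.3 m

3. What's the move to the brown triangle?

turn right 118°, forward 10.9 m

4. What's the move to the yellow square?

turn right 165°, forward 8.8 m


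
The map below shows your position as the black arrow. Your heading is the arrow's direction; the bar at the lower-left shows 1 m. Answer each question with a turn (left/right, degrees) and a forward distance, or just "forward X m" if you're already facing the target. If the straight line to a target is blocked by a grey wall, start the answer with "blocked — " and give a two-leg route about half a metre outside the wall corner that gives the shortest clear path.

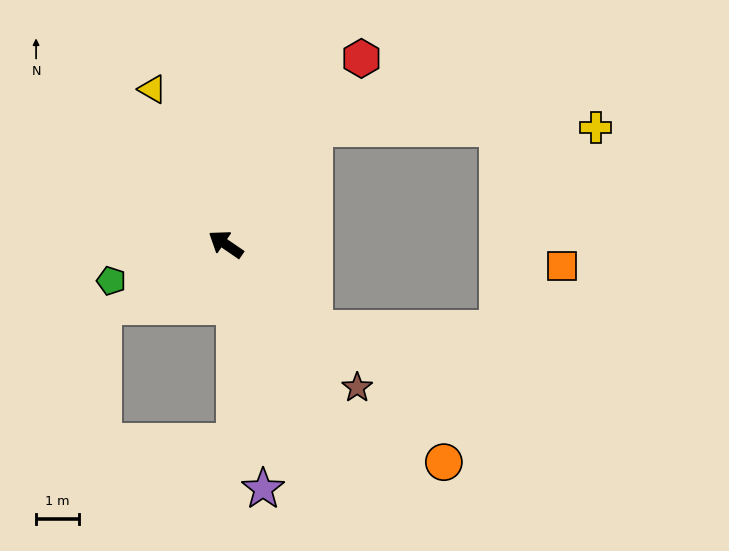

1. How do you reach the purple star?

turn left 133°, forward 5.7 m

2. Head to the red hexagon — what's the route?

turn right 92°, forward 5.3 m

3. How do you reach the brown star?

turn left 167°, forward 4.5 m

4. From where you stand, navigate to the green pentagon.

turn left 52°, forward 2.8 m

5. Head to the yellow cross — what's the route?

blocked — turn right 93°, forward 3.4 m, then turn right 52°, forward 6.5 m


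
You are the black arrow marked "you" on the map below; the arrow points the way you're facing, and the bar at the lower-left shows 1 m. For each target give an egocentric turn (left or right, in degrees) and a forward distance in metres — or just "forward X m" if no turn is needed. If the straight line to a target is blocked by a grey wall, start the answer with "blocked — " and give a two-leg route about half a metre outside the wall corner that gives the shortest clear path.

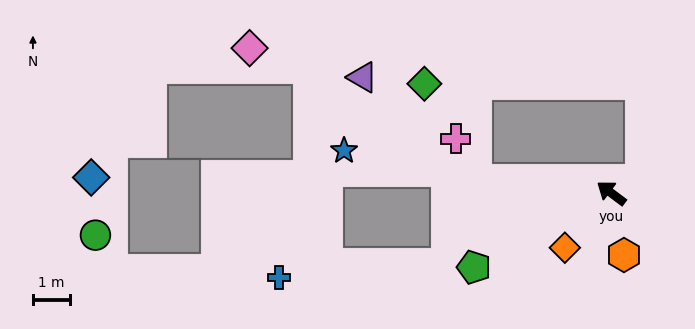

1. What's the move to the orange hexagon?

turn left 138°, forward 1.7 m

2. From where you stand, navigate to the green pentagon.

turn left 65°, forward 4.2 m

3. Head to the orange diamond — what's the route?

turn left 86°, forward 2.0 m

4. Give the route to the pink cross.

blocked — turn left 31°, forward 3.7 m, then turn right 58°, forward 1.2 m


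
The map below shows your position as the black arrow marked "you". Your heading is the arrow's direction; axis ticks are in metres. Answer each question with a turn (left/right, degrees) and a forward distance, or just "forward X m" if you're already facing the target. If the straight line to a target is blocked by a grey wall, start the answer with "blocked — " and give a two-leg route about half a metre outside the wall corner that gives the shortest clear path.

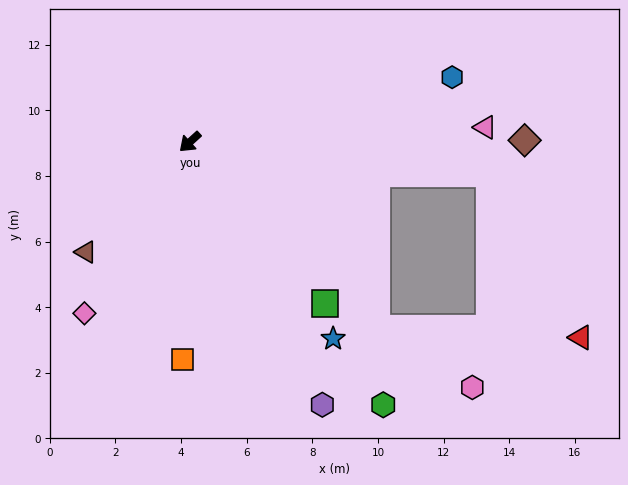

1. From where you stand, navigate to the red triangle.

blocked — turn left 132°, forward 9.2 m, then turn right 55°, forward 5.7 m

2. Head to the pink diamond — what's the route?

turn left 16°, forward 6.1 m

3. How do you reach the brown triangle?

turn left 4°, forward 4.6 m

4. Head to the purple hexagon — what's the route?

turn left 74°, forward 9.0 m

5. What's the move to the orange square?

turn left 46°, forward 6.6 m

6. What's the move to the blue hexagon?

turn left 152°, forward 8.2 m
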